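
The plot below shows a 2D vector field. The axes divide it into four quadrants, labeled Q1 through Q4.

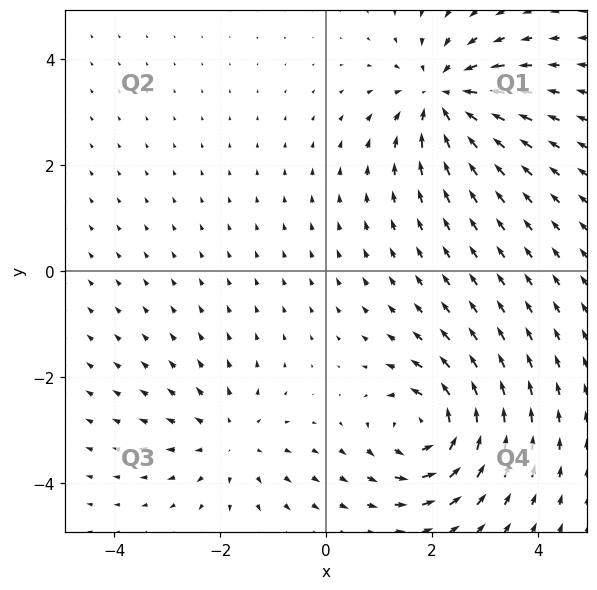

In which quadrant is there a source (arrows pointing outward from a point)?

Q3

The source sits at approximately (-1.8, -3.2), which lies in quadrant Q3. The divergence there is about +3, positive as expected for a source.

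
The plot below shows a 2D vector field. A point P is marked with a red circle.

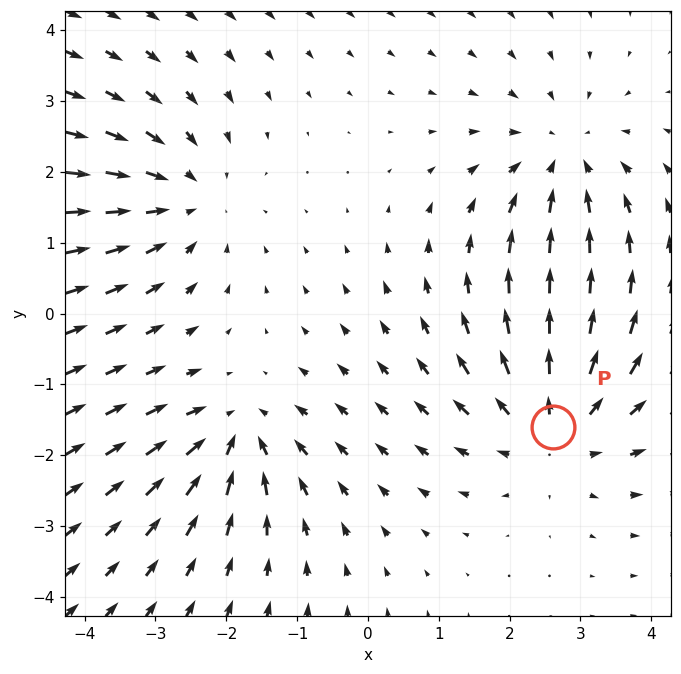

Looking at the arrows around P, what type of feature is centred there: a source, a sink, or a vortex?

source

At P (2.6, -1.6) the arrows spread outward. Divergence about +4, curl ≈0 — positive divergence with near-zero curl is a source.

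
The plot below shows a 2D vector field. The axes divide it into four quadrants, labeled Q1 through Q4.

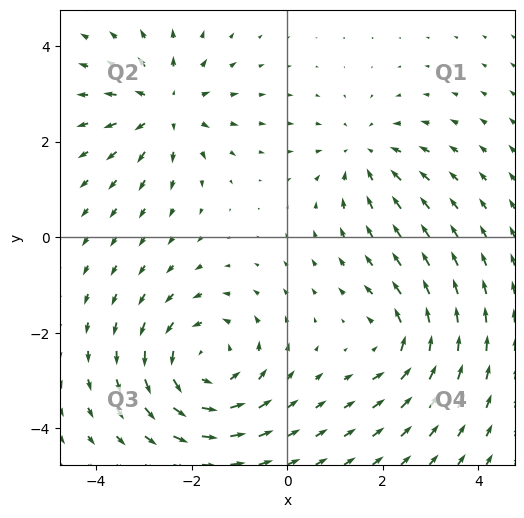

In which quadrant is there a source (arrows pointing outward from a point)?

The source sits at approximately (-2.5, 2.7), which lies in quadrant Q2. The divergence there is about +4, positive as expected for a source.

Q2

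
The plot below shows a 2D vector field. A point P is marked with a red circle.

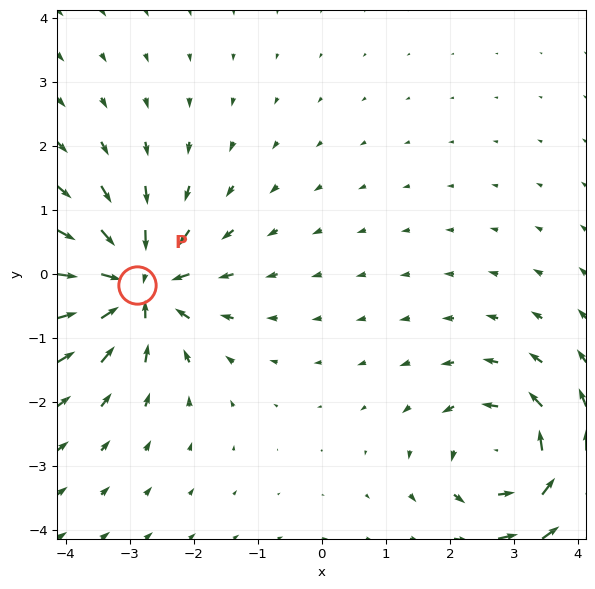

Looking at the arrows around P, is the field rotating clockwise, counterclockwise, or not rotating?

not rotating

Near P at (-2.9, -0.2) the arrows show no circulation. The curl there is ≈0.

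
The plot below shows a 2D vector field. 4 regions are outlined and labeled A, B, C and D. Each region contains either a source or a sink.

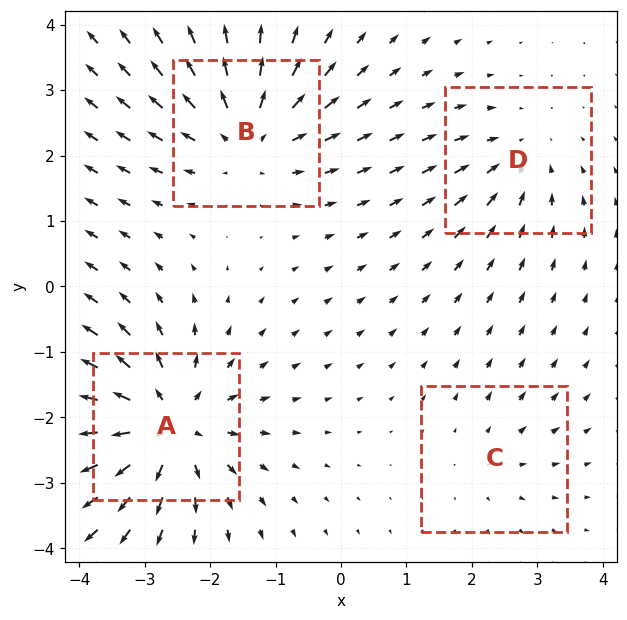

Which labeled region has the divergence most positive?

Divergence at each region's feature centre — A: about +7, B: about +6, C: about +2, D: about -4. Region A is most positive.

A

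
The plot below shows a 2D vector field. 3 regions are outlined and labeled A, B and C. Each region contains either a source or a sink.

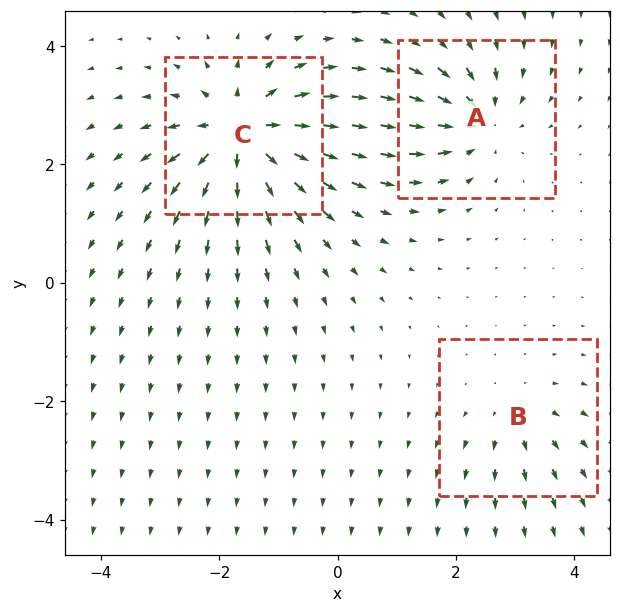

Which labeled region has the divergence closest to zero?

Divergence at each region's feature centre — A: about -4, B: about +3, C: about +6. Region B is closest to zero.

B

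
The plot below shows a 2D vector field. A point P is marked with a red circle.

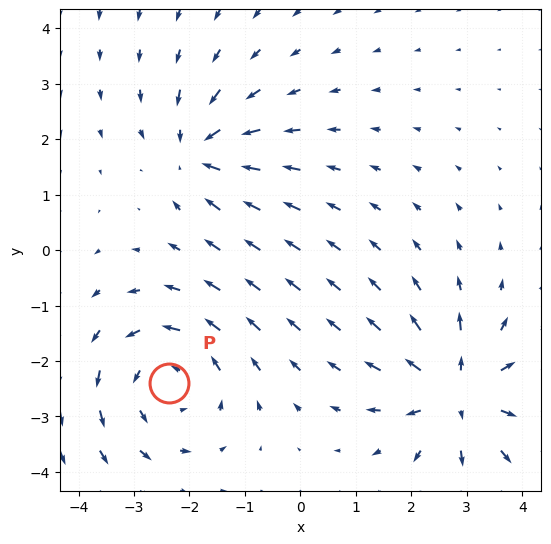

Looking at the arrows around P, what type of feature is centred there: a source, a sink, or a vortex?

vortex

At P (-2.4, -2.4) the arrows circulate counterclockwise. Divergence ≈0, curl about +3 — near-zero divergence with nonzero curl is a vortex.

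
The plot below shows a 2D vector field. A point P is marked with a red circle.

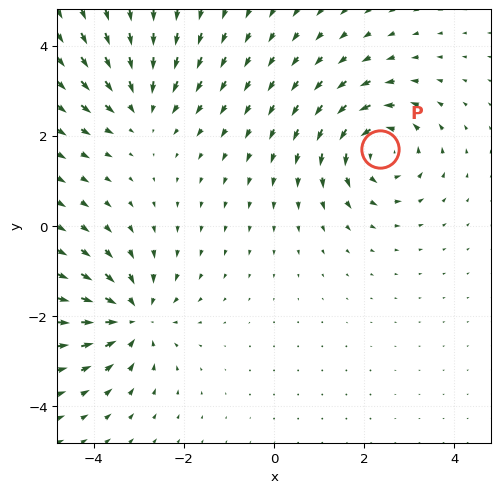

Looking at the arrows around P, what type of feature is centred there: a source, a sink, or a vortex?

vortex

At P (2.3, 1.7) the arrows circulate counterclockwise. Divergence ≈0, curl about +5 — near-zero divergence with nonzero curl is a vortex.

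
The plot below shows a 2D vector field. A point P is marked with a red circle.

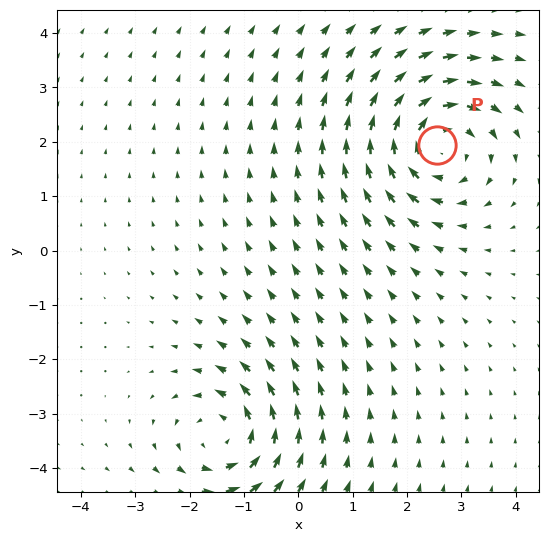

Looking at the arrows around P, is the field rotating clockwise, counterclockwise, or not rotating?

Near P at (2.5, 1.9) the arrows circulate clockwise. The curl (z-component) there is about -4; negative curl means clockwise rotation.

clockwise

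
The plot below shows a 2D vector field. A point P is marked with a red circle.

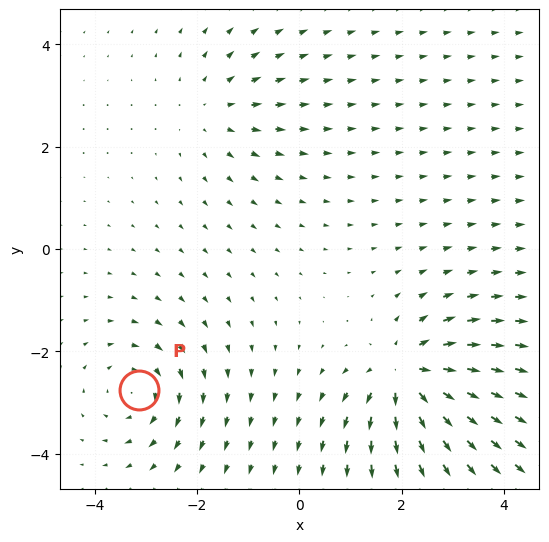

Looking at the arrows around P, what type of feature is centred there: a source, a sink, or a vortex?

vortex

At P (-3.1, -2.8) the arrows circulate clockwise. Divergence ≈0, curl about -4 — near-zero divergence with nonzero curl is a vortex.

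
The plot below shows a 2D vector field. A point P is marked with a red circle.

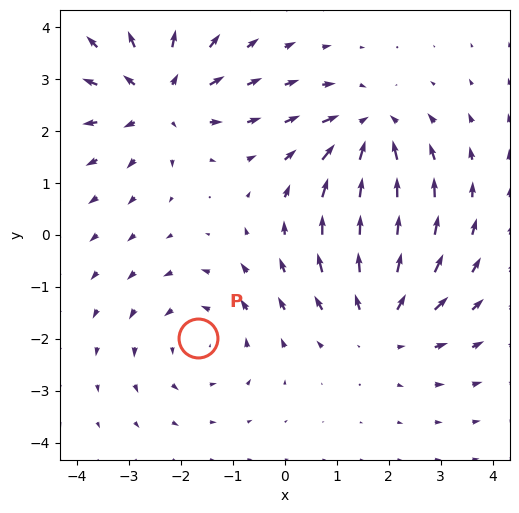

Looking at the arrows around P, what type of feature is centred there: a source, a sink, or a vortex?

At P (-1.7, -2.0) the arrows circulate counterclockwise. Divergence ≈0, curl about +3 — near-zero divergence with nonzero curl is a vortex.

vortex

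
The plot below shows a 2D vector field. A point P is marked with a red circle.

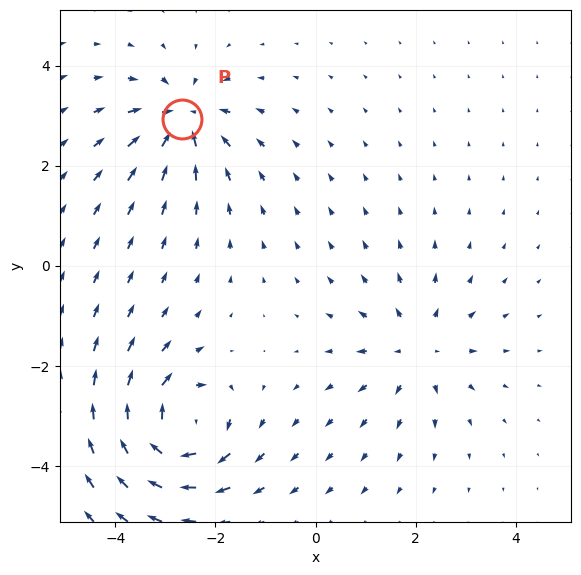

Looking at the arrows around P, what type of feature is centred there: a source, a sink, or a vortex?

sink

At P (-2.7, 2.9) the arrows converge inward. Divergence about -4, curl ≈0 — negative divergence with near-zero curl is a sink.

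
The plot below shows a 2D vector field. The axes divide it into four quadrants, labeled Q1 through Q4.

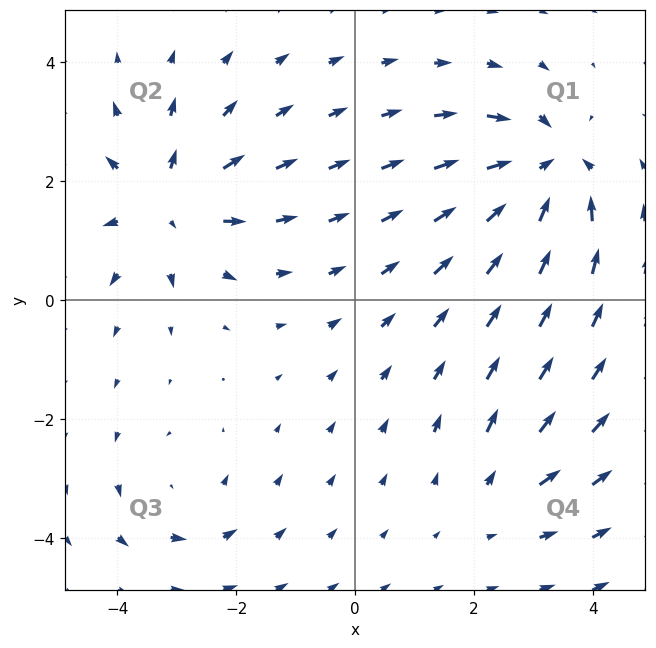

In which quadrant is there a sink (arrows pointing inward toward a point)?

The sink sits at approximately (3.2, 2.2), which lies in quadrant Q1. The divergence there is about -7, negative as expected for a sink.

Q1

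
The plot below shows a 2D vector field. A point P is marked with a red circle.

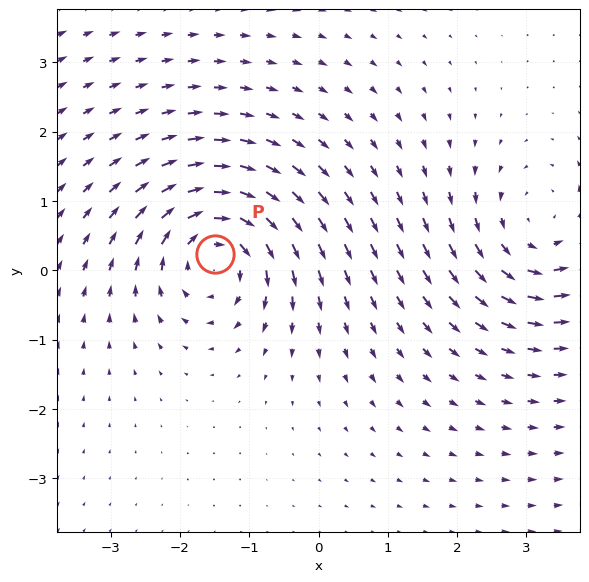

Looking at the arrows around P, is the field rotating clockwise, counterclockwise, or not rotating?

clockwise

Near P at (-1.5, 0.2) the arrows circulate clockwise. The curl (z-component) there is about -6; negative curl means clockwise rotation.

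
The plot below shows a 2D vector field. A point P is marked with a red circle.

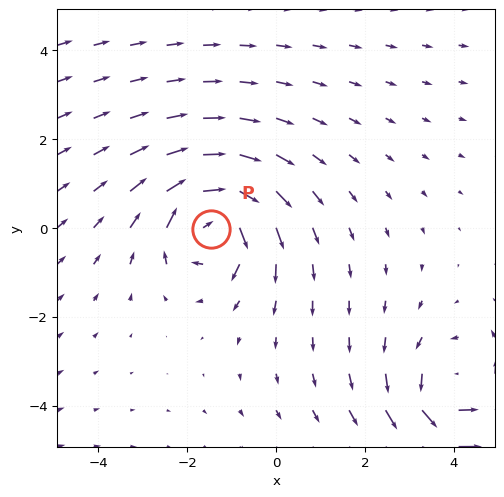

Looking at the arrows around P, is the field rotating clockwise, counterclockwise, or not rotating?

Near P at (-1.5, -0.0) the arrows circulate clockwise. The curl (z-component) there is about -4; negative curl means clockwise rotation.

clockwise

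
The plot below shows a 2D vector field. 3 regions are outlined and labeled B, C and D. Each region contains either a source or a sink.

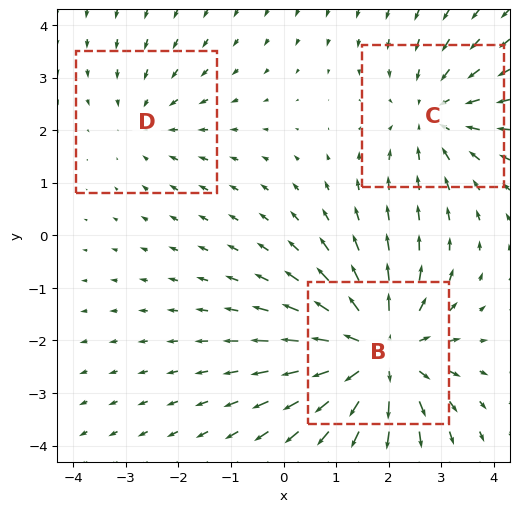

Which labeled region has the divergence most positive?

B

Divergence at each region's feature centre — B: about +4, C: about -3, D: about -2. Region B is most positive.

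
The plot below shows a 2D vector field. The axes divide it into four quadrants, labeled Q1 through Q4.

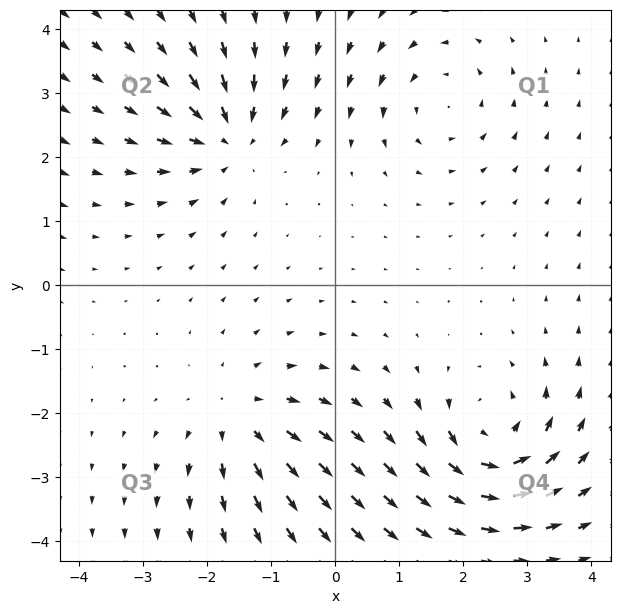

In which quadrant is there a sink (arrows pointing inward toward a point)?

The sink sits at approximately (-1.7, 2.3), which lies in quadrant Q2. The divergence there is about -5, negative as expected for a sink.

Q2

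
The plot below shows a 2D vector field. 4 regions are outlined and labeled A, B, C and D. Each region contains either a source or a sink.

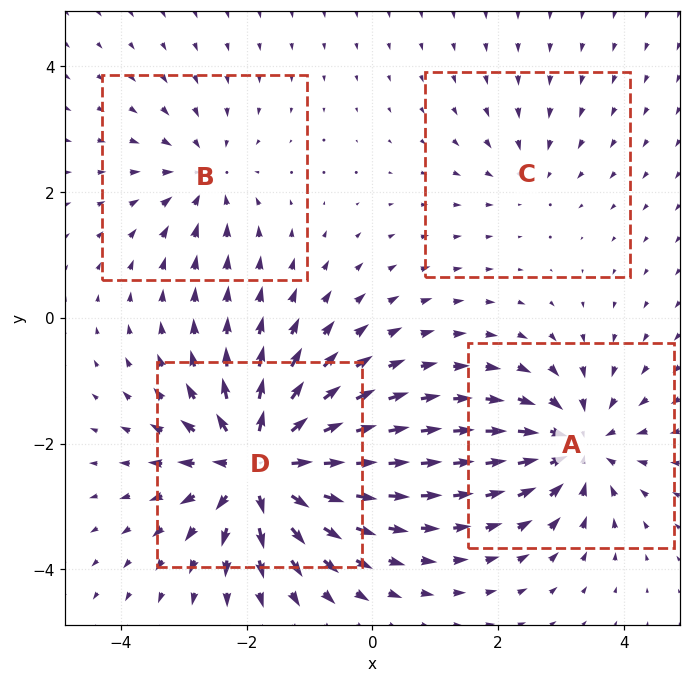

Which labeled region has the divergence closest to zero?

Divergence at each region's feature centre — A: about -6, B: about -4, C: about -2, D: about +8. Region C is closest to zero.

C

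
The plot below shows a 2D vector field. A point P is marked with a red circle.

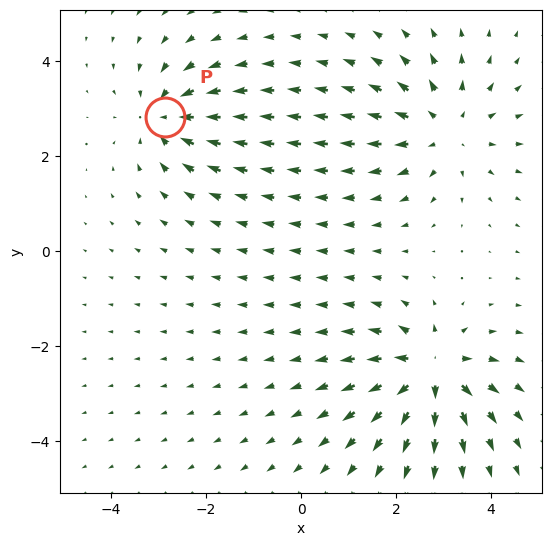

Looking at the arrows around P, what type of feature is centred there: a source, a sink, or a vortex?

At P (-2.9, 2.8) the arrows converge inward. Divergence about -4, curl ≈0 — negative divergence with near-zero curl is a sink.

sink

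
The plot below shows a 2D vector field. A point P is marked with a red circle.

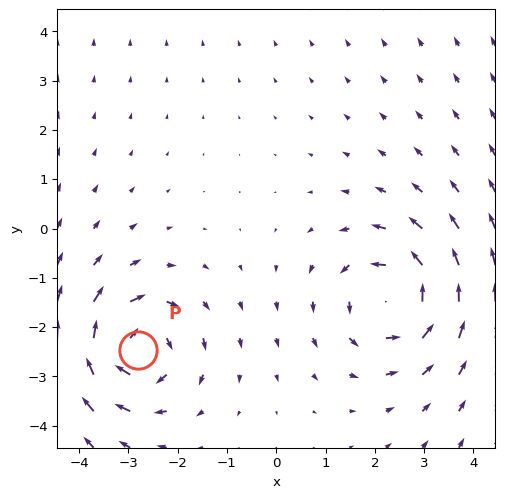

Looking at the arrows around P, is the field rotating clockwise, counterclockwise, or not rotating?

Near P at (-2.8, -2.5) the arrows circulate clockwise. The curl (z-component) there is about -5; negative curl means clockwise rotation.

clockwise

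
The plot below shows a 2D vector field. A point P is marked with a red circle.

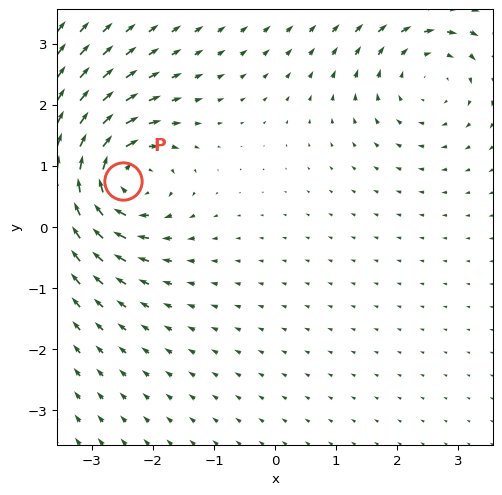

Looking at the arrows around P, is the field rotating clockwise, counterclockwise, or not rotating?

Near P at (-2.5, 0.8) the arrows circulate clockwise. The curl (z-component) there is about -6; negative curl means clockwise rotation.

clockwise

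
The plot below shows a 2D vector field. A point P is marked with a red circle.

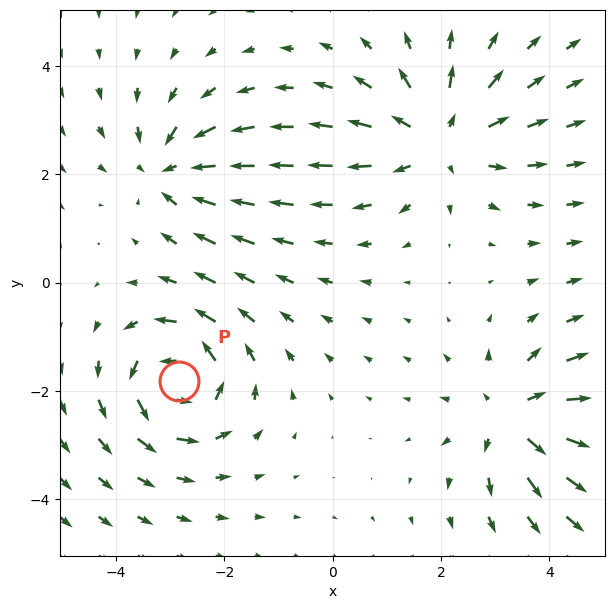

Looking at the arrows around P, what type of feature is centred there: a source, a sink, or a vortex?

At P (-2.8, -1.8) the arrows circulate counterclockwise. Divergence ≈0, curl about +5 — near-zero divergence with nonzero curl is a vortex.

vortex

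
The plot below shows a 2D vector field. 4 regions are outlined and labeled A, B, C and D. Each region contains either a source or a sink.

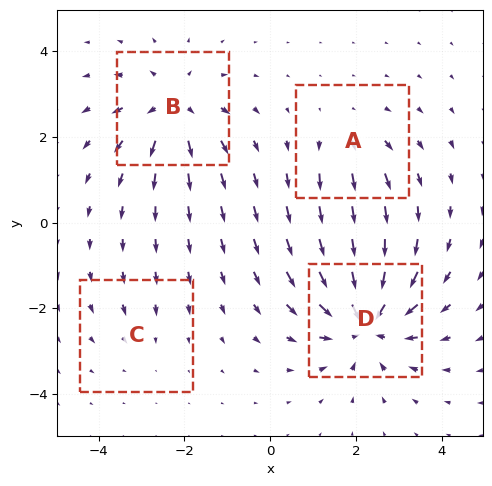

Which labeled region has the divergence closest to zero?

Divergence at each region's feature centre — A: about +3, B: about +5, C: about -2, D: about -7. Region C is closest to zero.

C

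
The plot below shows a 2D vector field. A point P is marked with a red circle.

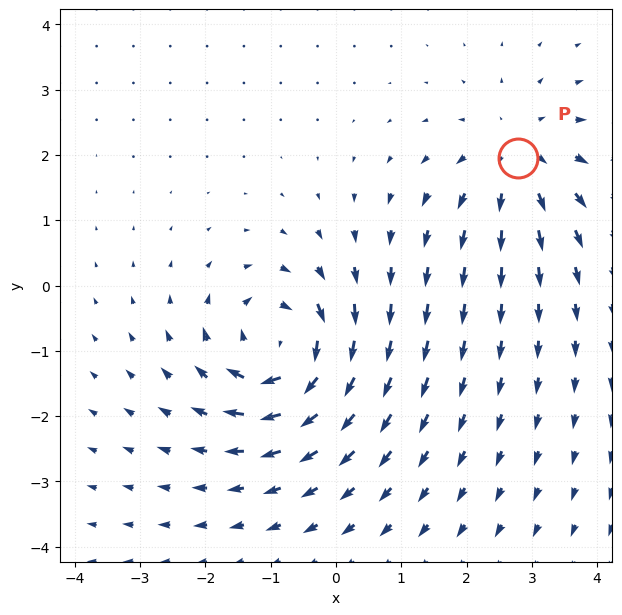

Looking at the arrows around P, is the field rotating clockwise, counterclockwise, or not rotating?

Near P at (2.8, 2.0) the arrows show no circulation. The curl there is ≈0.

not rotating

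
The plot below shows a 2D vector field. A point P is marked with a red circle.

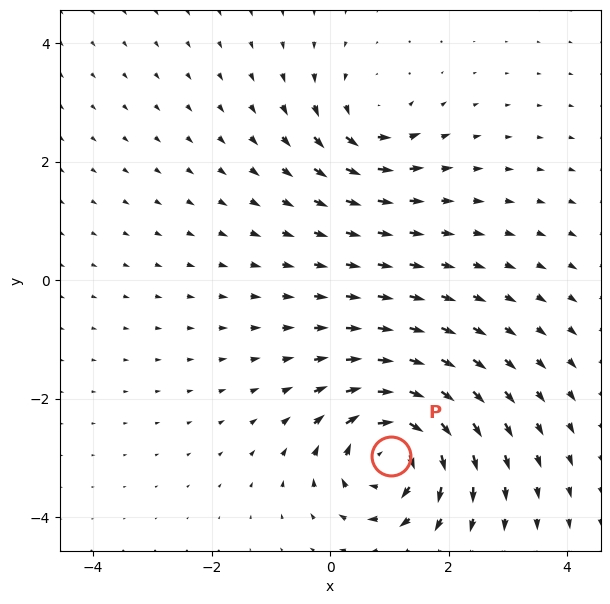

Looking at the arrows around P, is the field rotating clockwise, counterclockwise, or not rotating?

clockwise

Near P at (1.0, -3.0) the arrows circulate clockwise. The curl (z-component) there is about -7; negative curl means clockwise rotation.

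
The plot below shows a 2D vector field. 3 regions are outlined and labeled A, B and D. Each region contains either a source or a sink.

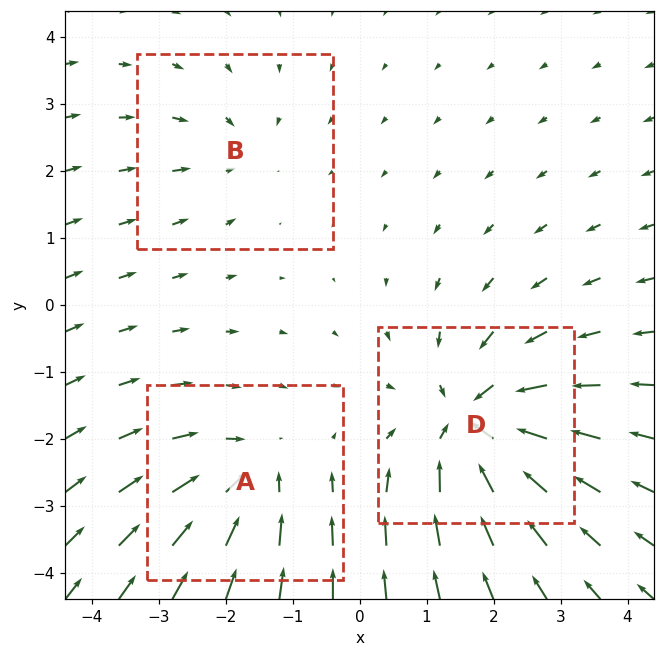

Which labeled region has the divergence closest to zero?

B

Divergence at each region's feature centre — A: about -3, B: about -2, D: about -5. Region B is closest to zero.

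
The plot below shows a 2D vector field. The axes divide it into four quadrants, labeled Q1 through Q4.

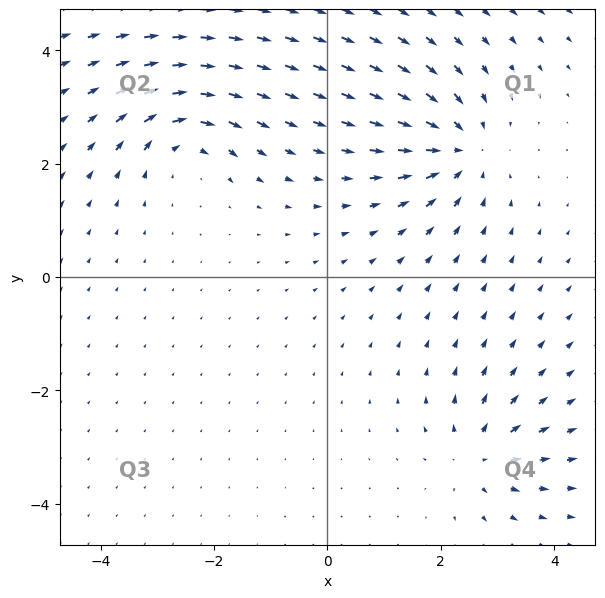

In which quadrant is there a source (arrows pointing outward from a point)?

Q4

The source sits at approximately (2.7, -3.2), which lies in quadrant Q4. The divergence there is about +3, positive as expected for a source.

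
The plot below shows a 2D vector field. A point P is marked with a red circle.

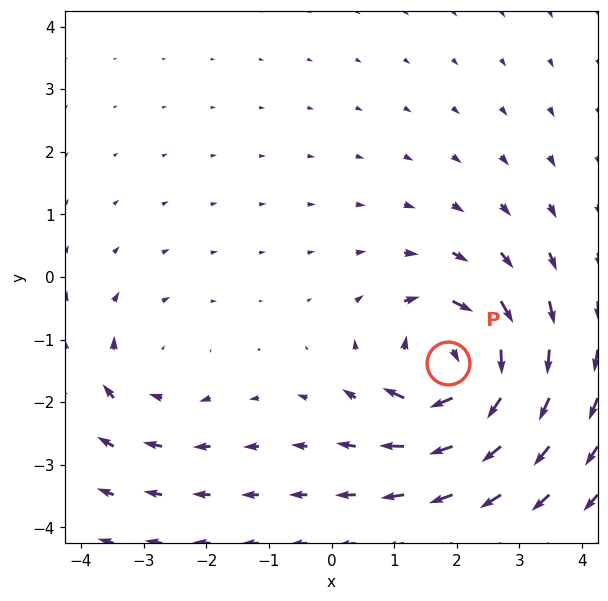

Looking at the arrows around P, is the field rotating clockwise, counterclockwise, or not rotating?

clockwise

Near P at (1.9, -1.4) the arrows circulate clockwise. The curl (z-component) there is about -6; negative curl means clockwise rotation.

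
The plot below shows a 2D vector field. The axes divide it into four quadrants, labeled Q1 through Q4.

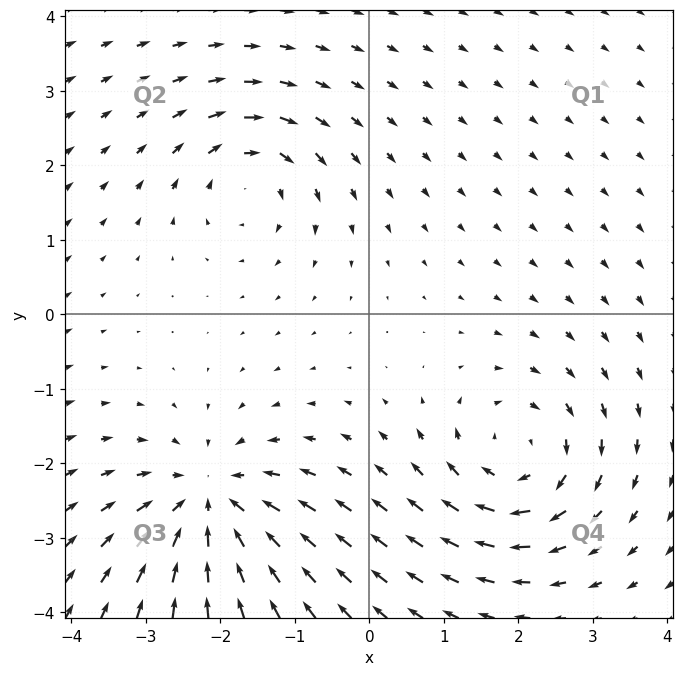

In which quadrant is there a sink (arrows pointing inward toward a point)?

Q3

The sink sits at approximately (-2.1, -2.5), which lies in quadrant Q3. The divergence there is about -5, negative as expected for a sink.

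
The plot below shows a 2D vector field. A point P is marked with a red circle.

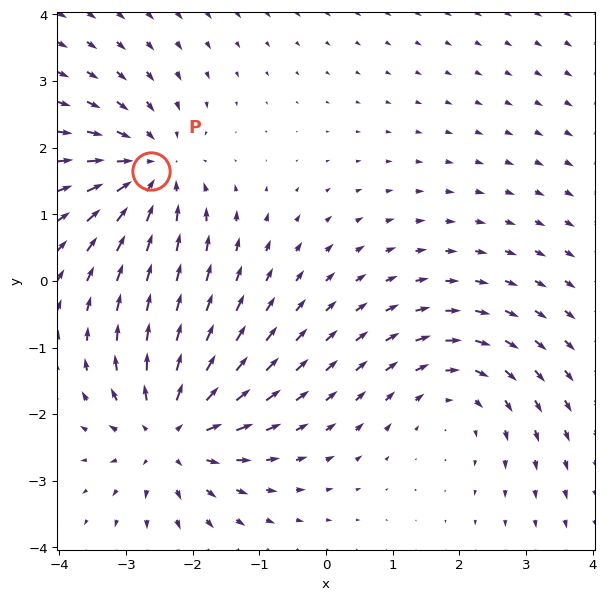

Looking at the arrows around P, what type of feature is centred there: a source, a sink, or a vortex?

sink

At P (-2.6, 1.7) the arrows converge inward. Divergence about -4, curl ≈0 — negative divergence with near-zero curl is a sink.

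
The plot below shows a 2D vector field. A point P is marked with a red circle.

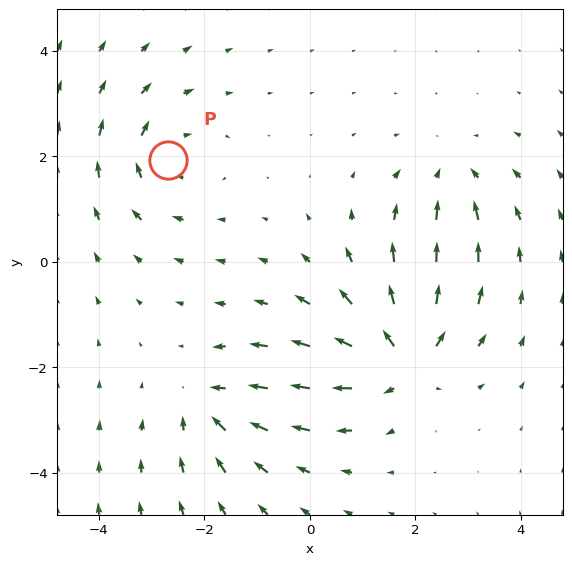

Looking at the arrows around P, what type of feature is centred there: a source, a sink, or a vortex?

At P (-2.7, 1.9) the arrows circulate clockwise. Divergence ≈0, curl about -3 — near-zero divergence with nonzero curl is a vortex.

vortex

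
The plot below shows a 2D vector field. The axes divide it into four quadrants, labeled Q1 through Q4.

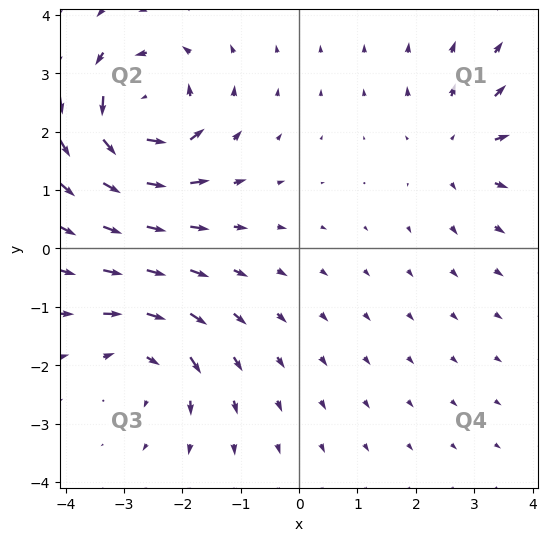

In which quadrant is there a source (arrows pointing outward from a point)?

Q1

The source sits at approximately (2.8, 1.7), which lies in quadrant Q1. The divergence there is about +3, positive as expected for a source.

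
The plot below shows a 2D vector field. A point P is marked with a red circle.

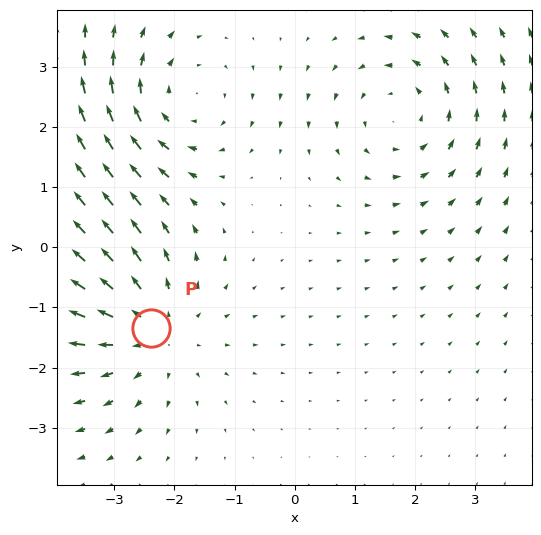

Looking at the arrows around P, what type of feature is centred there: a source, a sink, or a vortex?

source

At P (-2.4, -1.4) the arrows spread outward. Divergence about +4, curl ≈0 — positive divergence with near-zero curl is a source.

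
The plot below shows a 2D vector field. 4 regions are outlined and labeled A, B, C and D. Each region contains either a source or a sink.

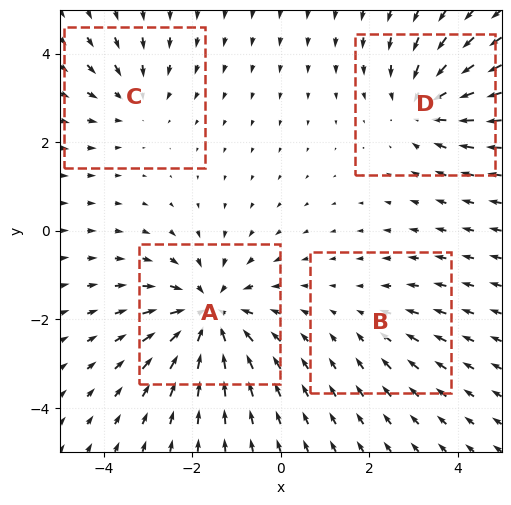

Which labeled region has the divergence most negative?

A

Divergence at each region's feature centre — A: about -6, B: about -2, C: about -3, D: about -4. Region A is most negative.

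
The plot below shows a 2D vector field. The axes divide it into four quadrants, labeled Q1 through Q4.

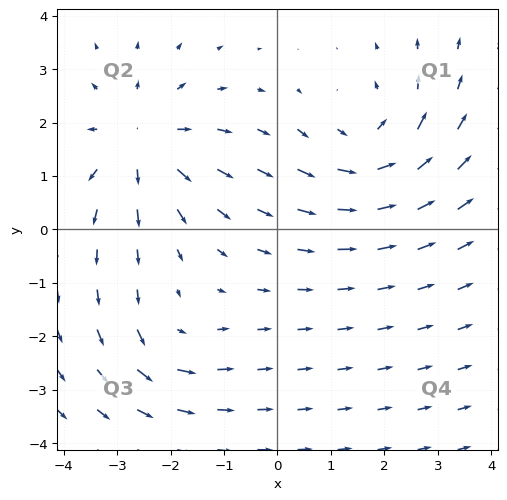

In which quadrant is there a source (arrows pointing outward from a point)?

The source sits at approximately (-2.5, 1.6), which lies in quadrant Q2. The divergence there is about +5, positive as expected for a source.

Q2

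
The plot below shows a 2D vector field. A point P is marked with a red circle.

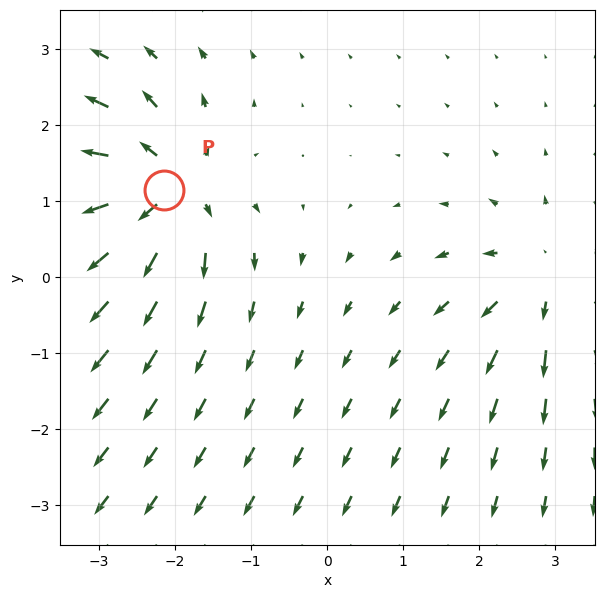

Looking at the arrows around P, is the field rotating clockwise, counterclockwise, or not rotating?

Near P at (-2.1, 1.1) the arrows show no circulation. The curl there is ≈0.

not rotating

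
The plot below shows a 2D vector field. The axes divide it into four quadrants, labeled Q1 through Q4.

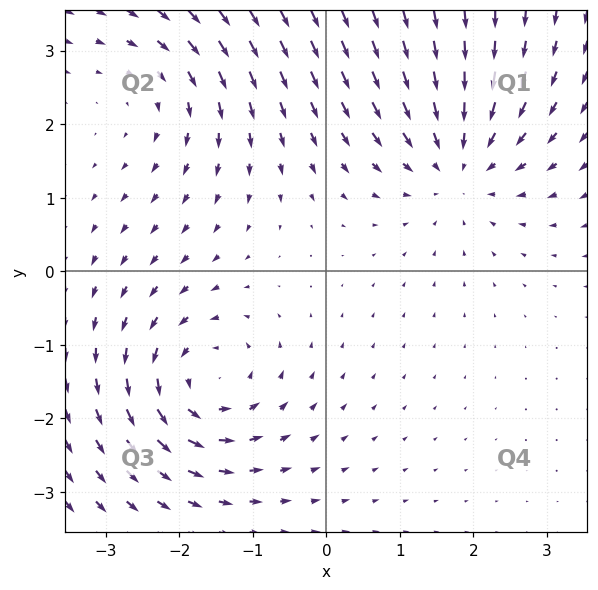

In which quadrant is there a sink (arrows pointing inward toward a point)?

Q1

The sink sits at approximately (1.8, 1.5), which lies in quadrant Q1. The divergence there is about -3, negative as expected for a sink.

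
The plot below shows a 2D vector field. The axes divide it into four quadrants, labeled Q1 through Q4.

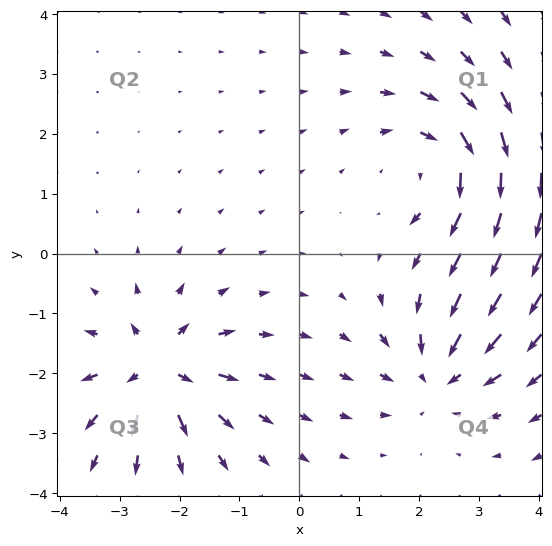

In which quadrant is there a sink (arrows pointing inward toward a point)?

Q4

The sink sits at approximately (2.3, -2.0), which lies in quadrant Q4. The divergence there is about -3, negative as expected for a sink.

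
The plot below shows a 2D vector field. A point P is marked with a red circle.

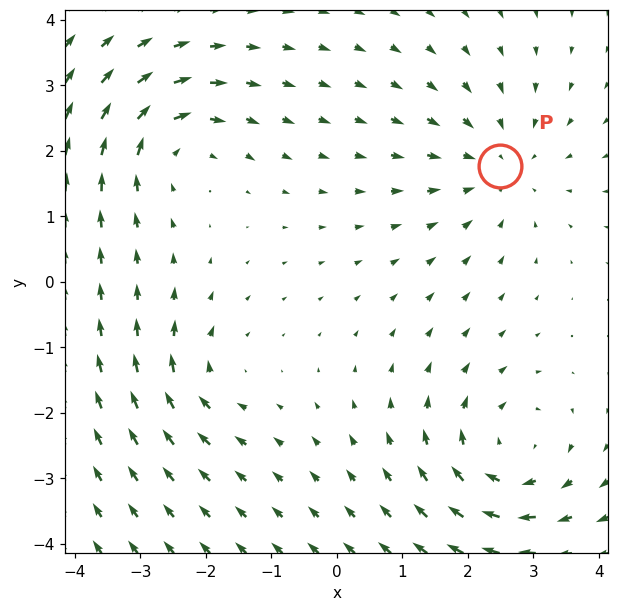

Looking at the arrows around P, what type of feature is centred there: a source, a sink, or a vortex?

At P (2.5, 1.8) the arrows converge inward. Divergence about -4, curl ≈0 — negative divergence with near-zero curl is a sink.

sink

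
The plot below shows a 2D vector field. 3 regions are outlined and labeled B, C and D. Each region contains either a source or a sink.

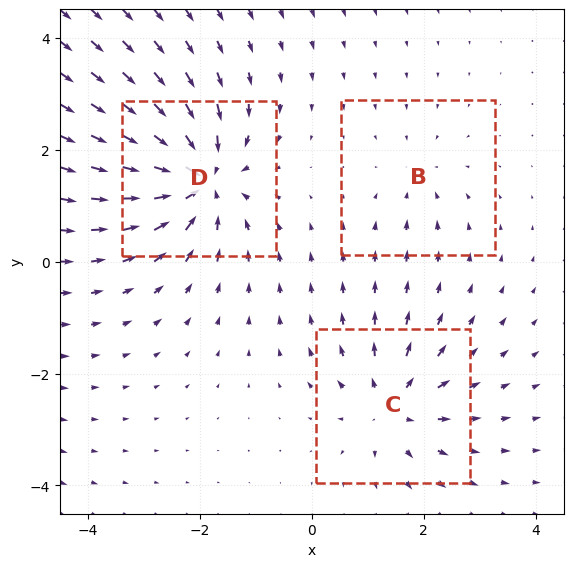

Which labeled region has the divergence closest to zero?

B

Divergence at each region's feature centre — B: about -2, C: about +4, D: about -6. Region B is closest to zero.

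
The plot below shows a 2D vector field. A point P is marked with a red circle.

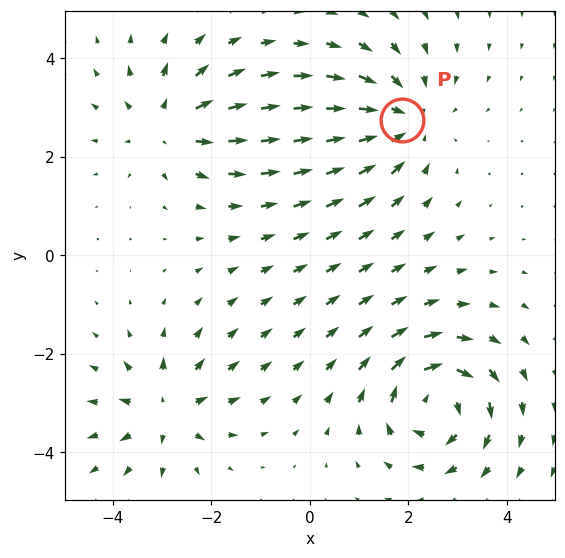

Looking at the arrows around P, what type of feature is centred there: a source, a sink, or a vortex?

At P (1.9, 2.7) the arrows converge inward. Divergence about -3, curl ≈0 — negative divergence with near-zero curl is a sink.

sink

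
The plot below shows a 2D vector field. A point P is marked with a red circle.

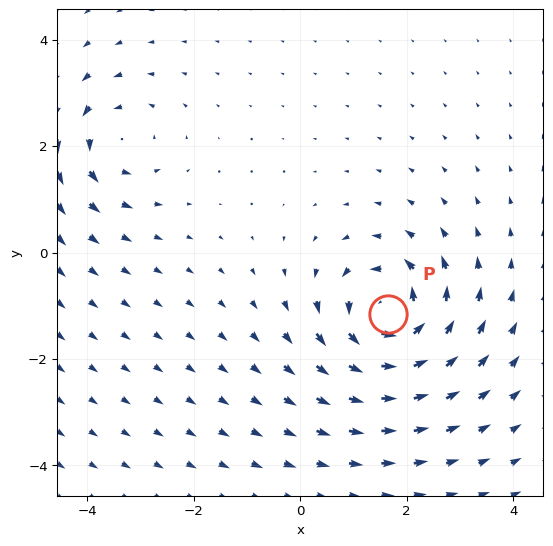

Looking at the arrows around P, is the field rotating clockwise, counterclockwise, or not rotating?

Near P at (1.7, -1.2) the arrows circulate counterclockwise. The curl (z-component) there is about +6; positive curl means counterclockwise rotation.

counterclockwise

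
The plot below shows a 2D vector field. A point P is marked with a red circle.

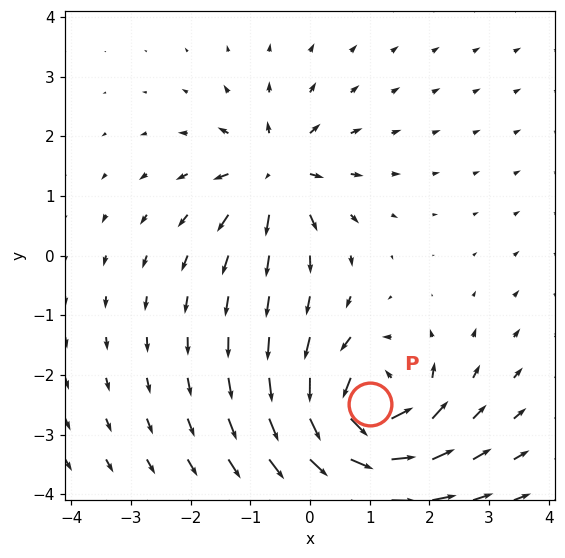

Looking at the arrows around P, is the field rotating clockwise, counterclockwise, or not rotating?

Near P at (1.0, -2.5) the arrows circulate counterclockwise. The curl (z-component) there is about +6; positive curl means counterclockwise rotation.

counterclockwise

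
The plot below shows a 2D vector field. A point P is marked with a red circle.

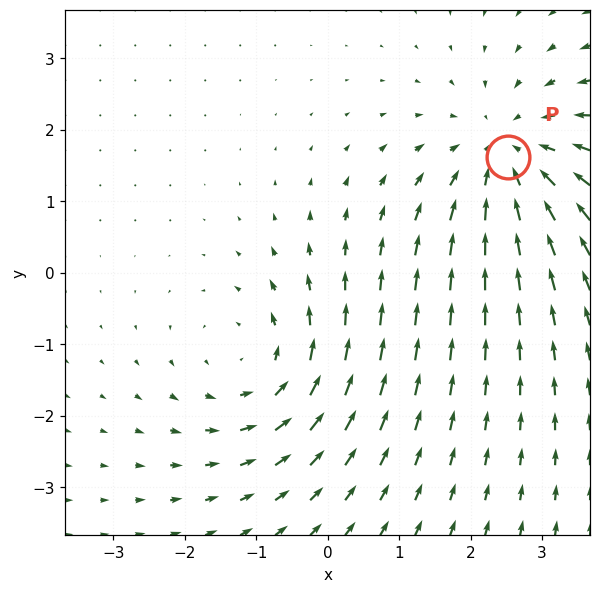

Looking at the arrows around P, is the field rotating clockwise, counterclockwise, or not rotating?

Near P at (2.5, 1.6) the arrows show no circulation. The curl there is ≈0.

not rotating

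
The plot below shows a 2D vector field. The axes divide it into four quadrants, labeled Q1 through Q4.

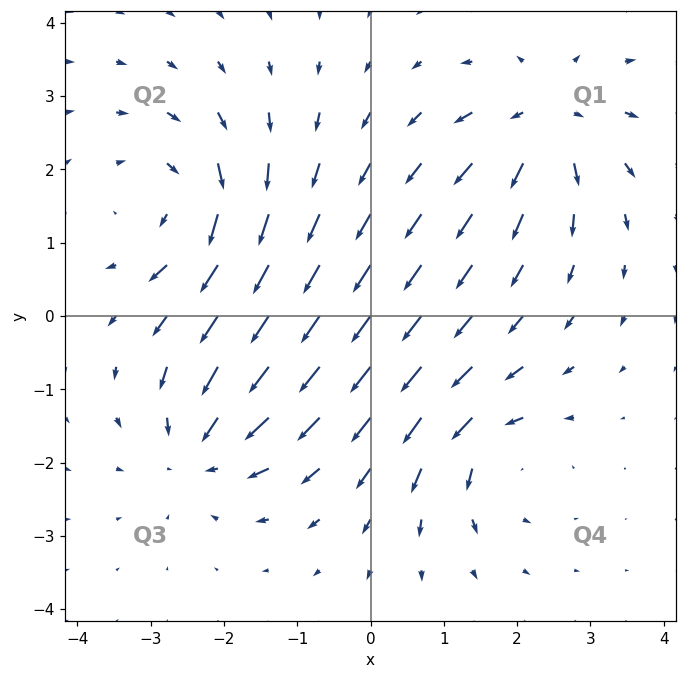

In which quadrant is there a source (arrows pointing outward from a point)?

The source sits at approximately (2.4, 2.7), which lies in quadrant Q1. The divergence there is about +4, positive as expected for a source.

Q1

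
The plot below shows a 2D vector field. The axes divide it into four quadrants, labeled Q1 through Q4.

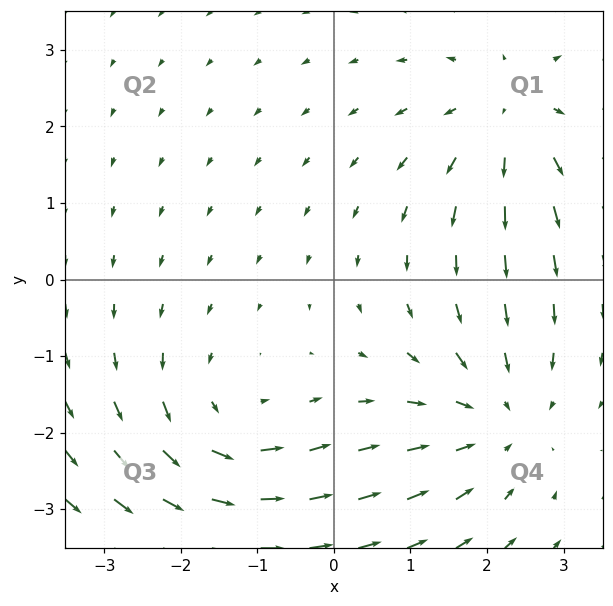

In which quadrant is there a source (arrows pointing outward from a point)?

Q1

The source sits at approximately (2.4, 2.2), which lies in quadrant Q1. The divergence there is about +3, positive as expected for a source.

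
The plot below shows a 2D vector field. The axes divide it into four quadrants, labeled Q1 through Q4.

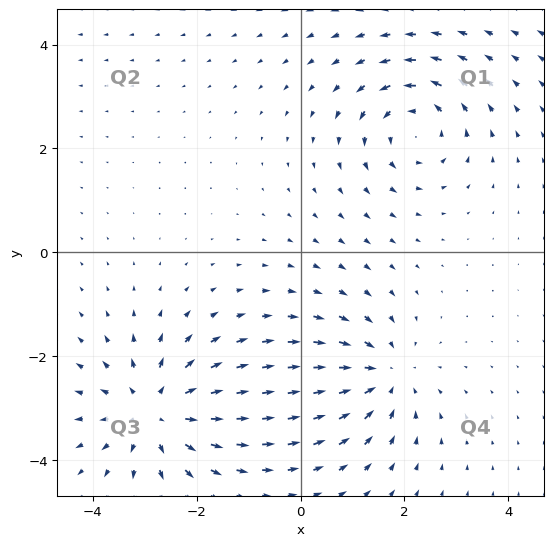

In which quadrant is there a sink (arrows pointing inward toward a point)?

The sink sits at approximately (1.6, -2.4), which lies in quadrant Q4. The divergence there is about -4, negative as expected for a sink.

Q4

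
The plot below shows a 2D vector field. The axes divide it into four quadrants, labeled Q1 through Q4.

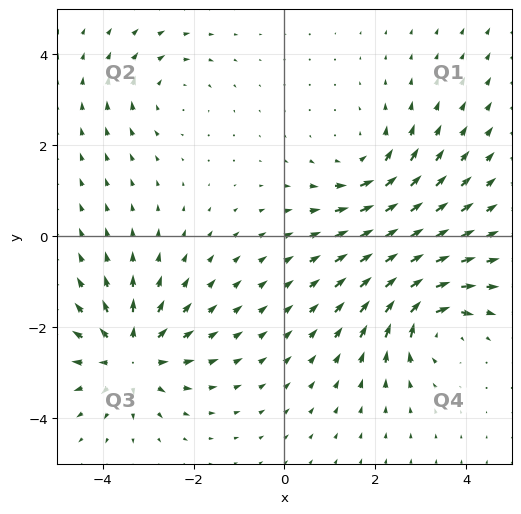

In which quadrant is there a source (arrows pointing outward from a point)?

Q3

The source sits at approximately (-3.4, -2.6), which lies in quadrant Q3. The divergence there is about +5, positive as expected for a source.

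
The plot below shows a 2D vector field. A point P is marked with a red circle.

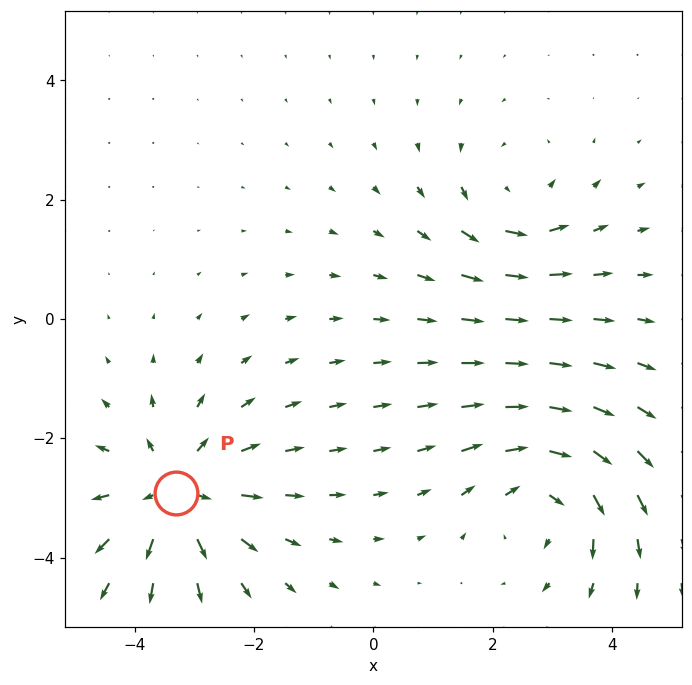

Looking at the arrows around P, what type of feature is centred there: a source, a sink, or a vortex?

source

At P (-3.3, -2.9) the arrows spread outward. Divergence about +4, curl ≈0 — positive divergence with near-zero curl is a source.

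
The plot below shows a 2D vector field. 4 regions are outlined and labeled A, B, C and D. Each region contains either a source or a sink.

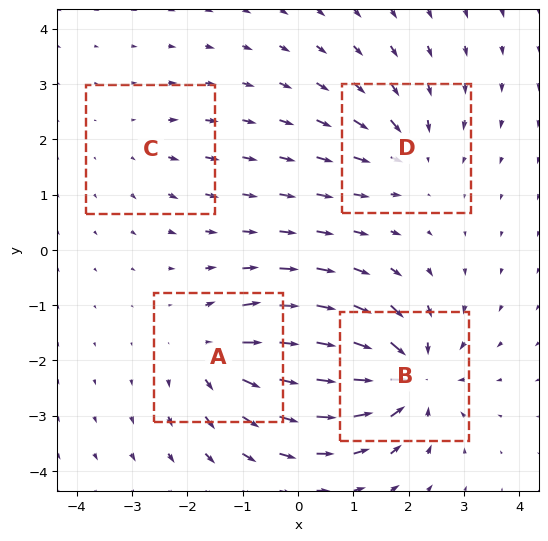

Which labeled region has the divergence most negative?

Divergence at each region's feature centre — A: about +5, B: about -7, C: about +2, D: about -4. Region B is most negative.

B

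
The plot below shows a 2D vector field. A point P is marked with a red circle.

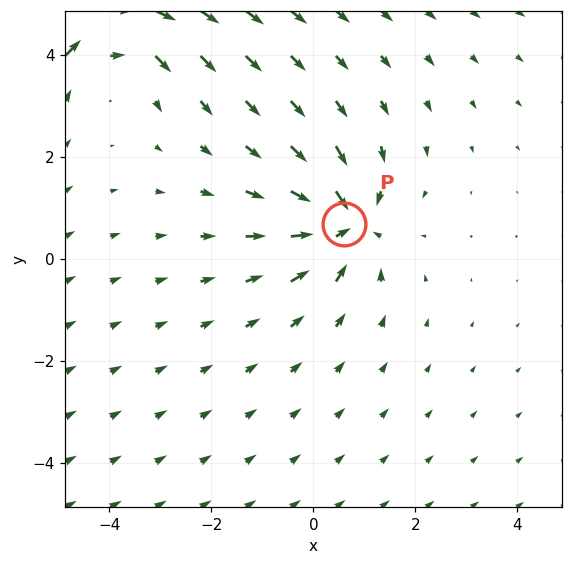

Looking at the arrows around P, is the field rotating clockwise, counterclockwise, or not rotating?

not rotating

Near P at (0.6, 0.7) the arrows show no circulation. The curl there is ≈0.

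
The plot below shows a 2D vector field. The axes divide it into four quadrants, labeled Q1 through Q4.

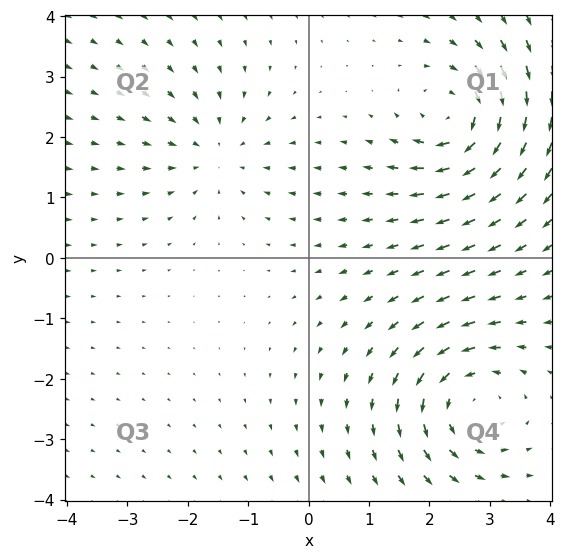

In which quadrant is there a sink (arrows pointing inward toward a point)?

The sink sits at approximately (-1.6, 1.8), which lies in quadrant Q2. The divergence there is about -3, negative as expected for a sink.

Q2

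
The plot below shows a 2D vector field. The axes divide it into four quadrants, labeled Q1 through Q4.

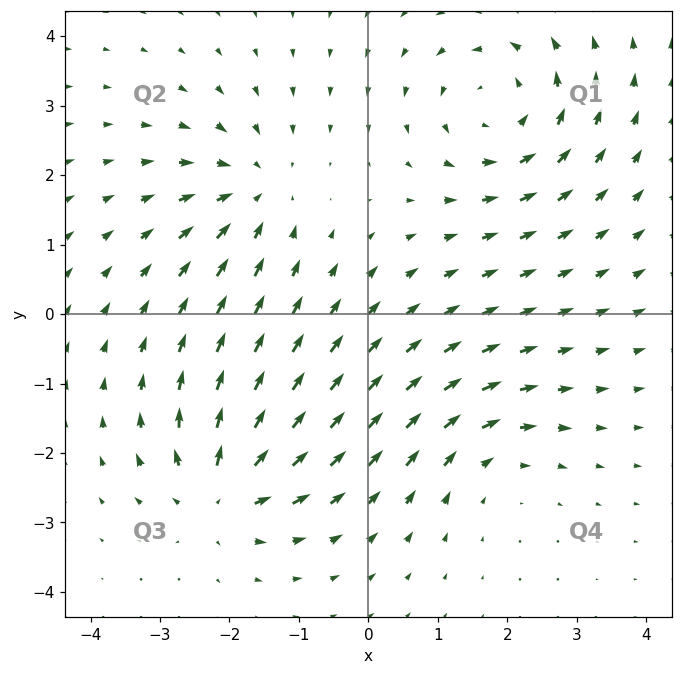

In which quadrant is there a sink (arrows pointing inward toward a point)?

Q2

The sink sits at approximately (-1.7, 1.8), which lies in quadrant Q2. The divergence there is about -4, negative as expected for a sink.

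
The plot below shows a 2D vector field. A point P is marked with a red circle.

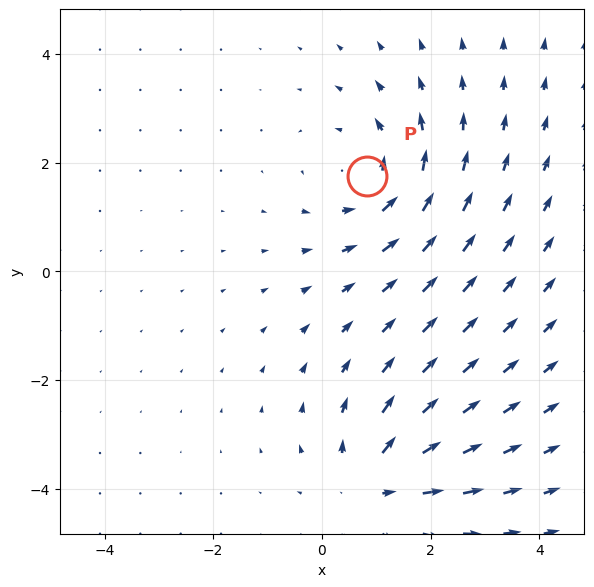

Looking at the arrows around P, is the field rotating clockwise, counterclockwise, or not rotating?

counterclockwise

Near P at (0.8, 1.8) the arrows circulate counterclockwise. The curl (z-component) there is about +3; positive curl means counterclockwise rotation.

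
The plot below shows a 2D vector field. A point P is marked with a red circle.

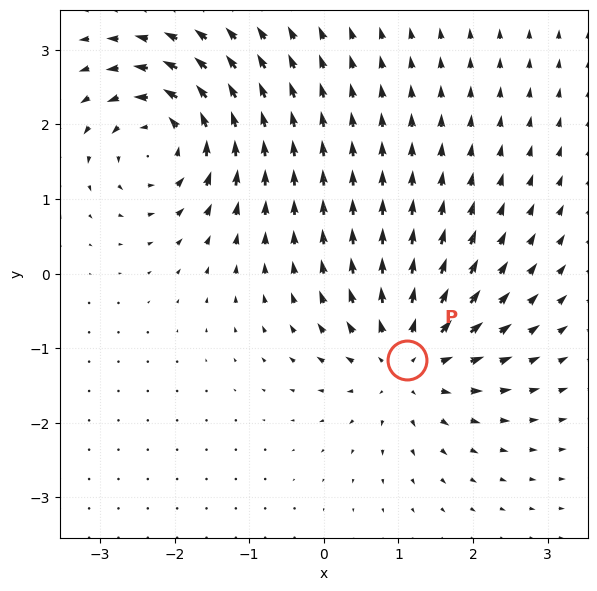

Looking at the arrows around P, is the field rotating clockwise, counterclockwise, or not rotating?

not rotating

Near P at (1.1, -1.2) the arrows show no circulation. The curl there is ≈0.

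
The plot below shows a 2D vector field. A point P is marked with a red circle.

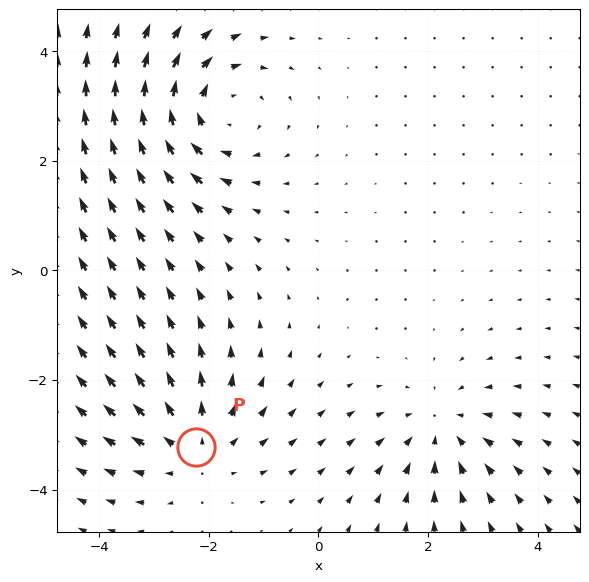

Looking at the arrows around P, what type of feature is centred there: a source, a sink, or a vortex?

At P (-2.2, -3.2) the arrows spread outward. Divergence about +4, curl ≈0 — positive divergence with near-zero curl is a source.

source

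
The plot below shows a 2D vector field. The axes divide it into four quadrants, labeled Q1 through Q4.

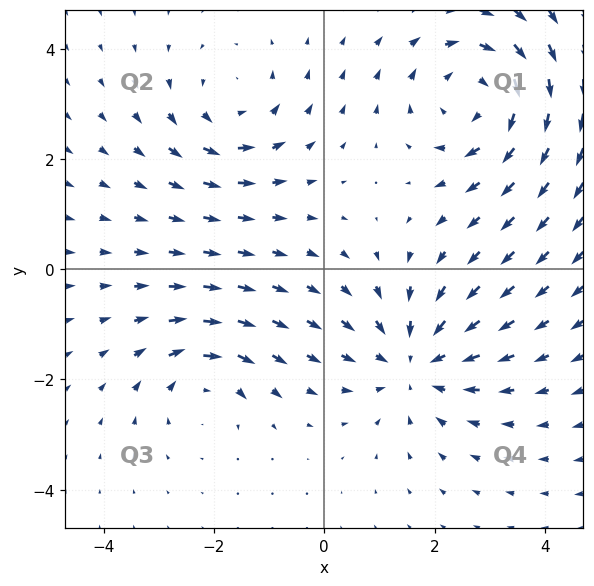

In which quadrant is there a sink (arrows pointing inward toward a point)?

The sink sits at approximately (1.6, -1.7), which lies in quadrant Q4. The divergence there is about -4, negative as expected for a sink.

Q4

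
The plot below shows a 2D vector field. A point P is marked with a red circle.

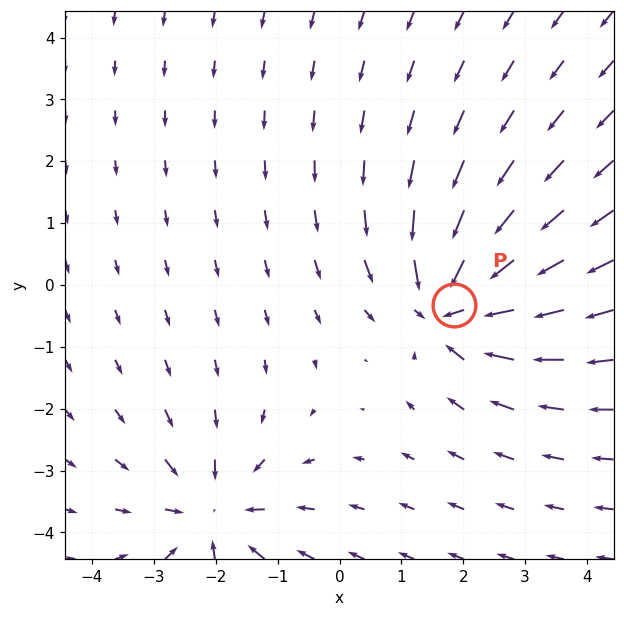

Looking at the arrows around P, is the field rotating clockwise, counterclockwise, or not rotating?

not rotating

Near P at (1.8, -0.3) the arrows show no circulation. The curl there is ≈0.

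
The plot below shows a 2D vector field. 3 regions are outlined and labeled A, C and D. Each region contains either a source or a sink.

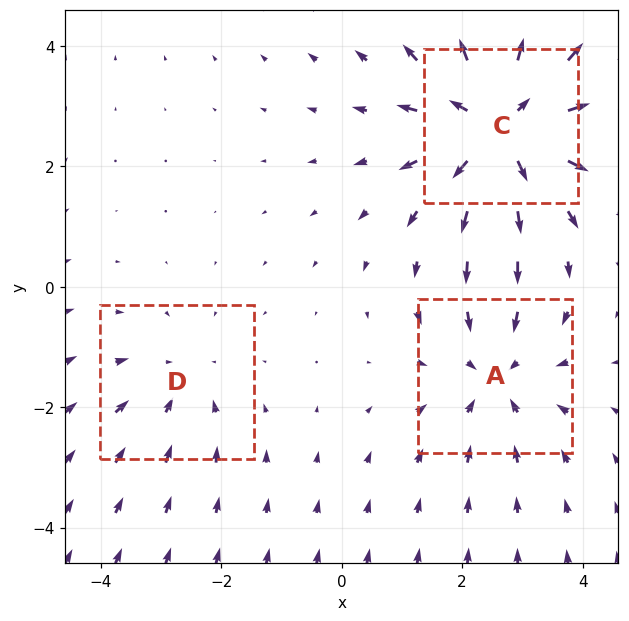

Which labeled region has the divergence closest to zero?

D

Divergence at each region's feature centre — A: about -3, C: about +4, D: about -2. Region D is closest to zero.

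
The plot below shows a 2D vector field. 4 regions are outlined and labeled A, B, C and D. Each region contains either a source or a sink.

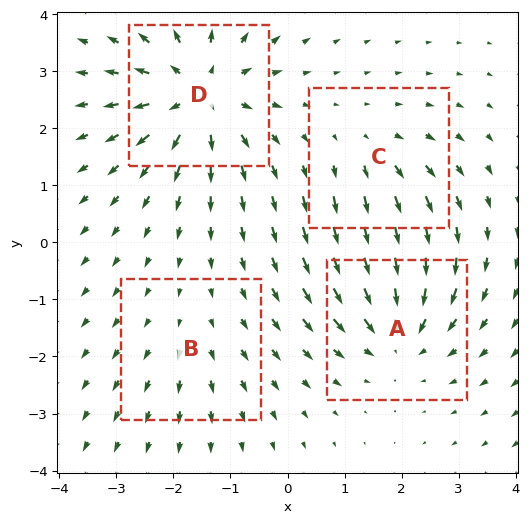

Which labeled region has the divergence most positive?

Divergence at each region's feature centre — A: about -5, B: about +2, C: about +3, D: about +7. Region D is most positive.

D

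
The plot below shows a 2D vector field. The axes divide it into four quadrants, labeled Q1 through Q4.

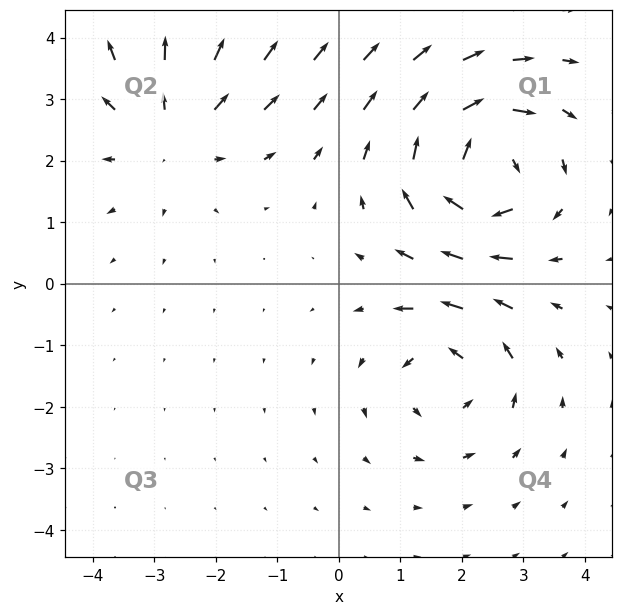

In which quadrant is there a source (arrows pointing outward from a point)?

The source sits at approximately (-2.7, 2.5), which lies in quadrant Q2. The divergence there is about +3, positive as expected for a source.

Q2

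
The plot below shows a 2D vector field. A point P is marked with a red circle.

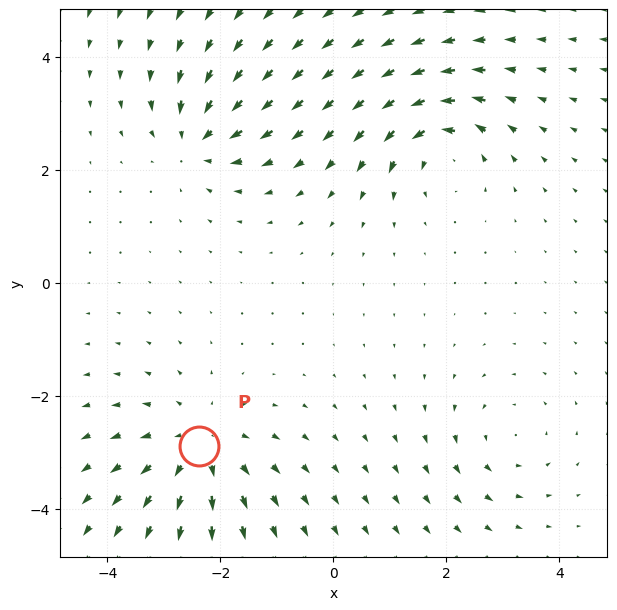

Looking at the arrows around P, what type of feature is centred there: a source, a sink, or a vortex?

At P (-2.4, -2.9) the arrows spread outward. Divergence about +4, curl ≈0 — positive divergence with near-zero curl is a source.

source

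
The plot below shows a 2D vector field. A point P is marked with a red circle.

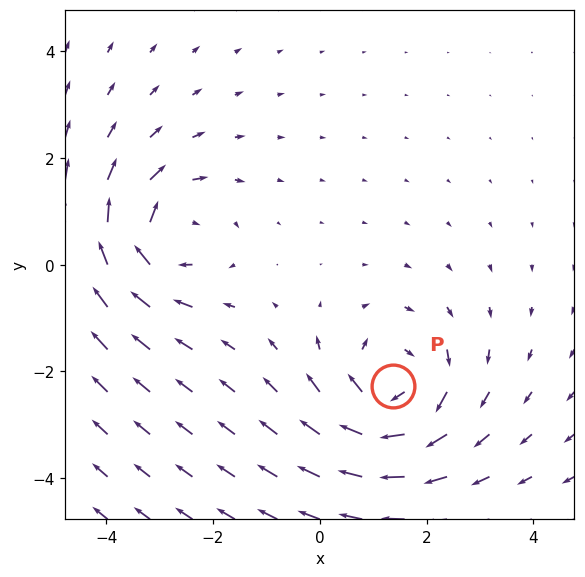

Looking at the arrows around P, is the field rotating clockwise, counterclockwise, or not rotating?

Near P at (1.4, -2.3) the arrows circulate clockwise. The curl (z-component) there is about -6; negative curl means clockwise rotation.

clockwise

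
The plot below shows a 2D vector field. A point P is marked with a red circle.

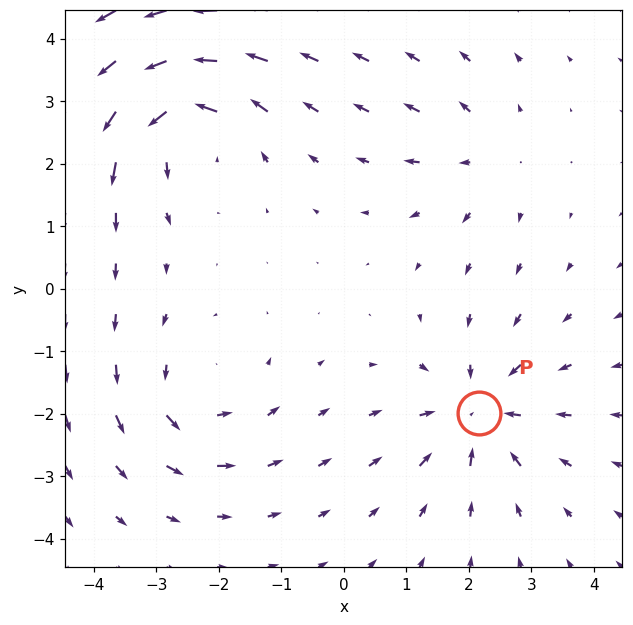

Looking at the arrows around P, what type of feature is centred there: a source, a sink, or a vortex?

At P (2.2, -2.0) the arrows converge inward. Divergence about -5, curl ≈0 — negative divergence with near-zero curl is a sink.

sink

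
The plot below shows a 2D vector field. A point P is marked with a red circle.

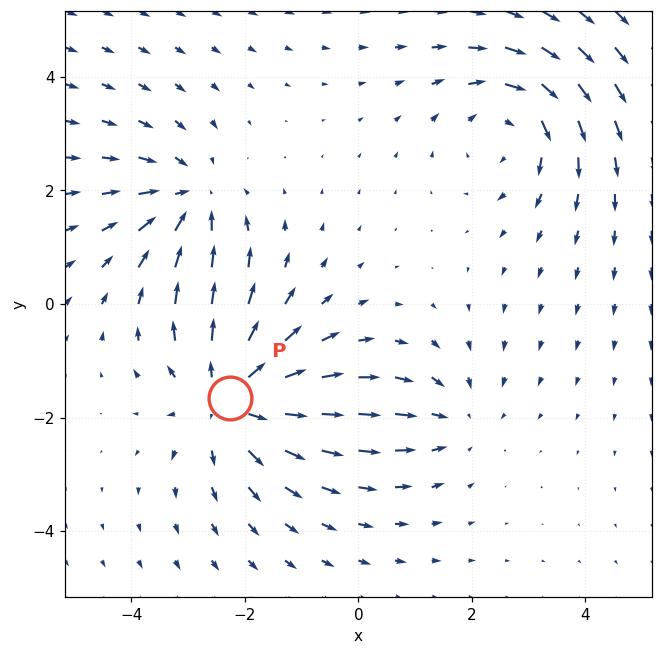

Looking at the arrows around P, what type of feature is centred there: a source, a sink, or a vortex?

At P (-2.3, -1.7) the arrows spread outward. Divergence about +4, curl ≈0 — positive divergence with near-zero curl is a source.

source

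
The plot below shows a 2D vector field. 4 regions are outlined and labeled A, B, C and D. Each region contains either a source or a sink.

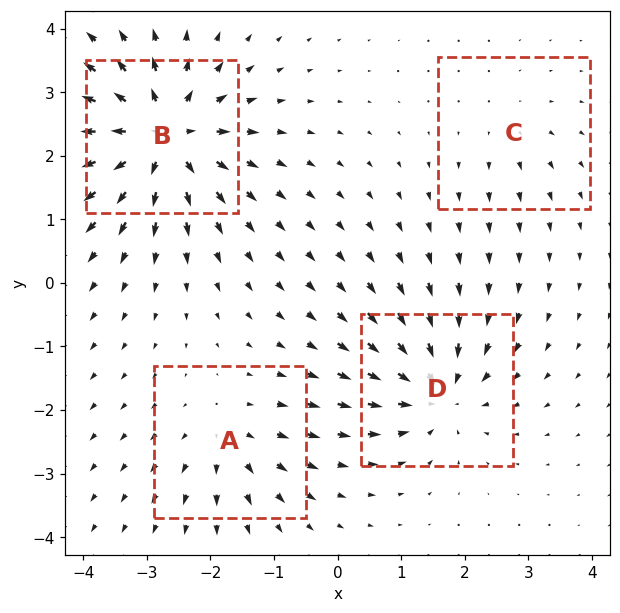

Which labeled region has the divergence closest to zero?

C

Divergence at each region's feature centre — A: about +4, B: about +9, C: about +3, D: about -7. Region C is closest to zero.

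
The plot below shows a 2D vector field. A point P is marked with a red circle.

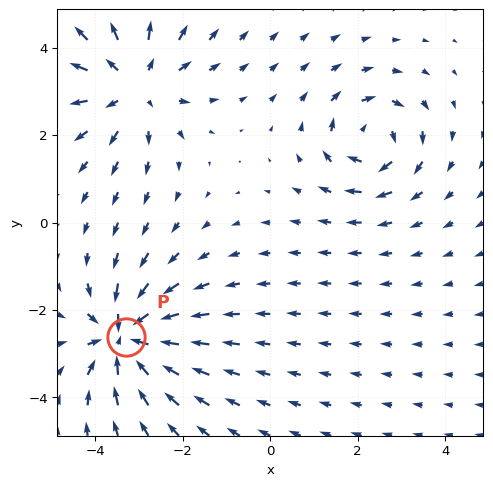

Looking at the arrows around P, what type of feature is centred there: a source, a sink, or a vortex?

At P (-3.3, -2.6) the arrows converge inward. Divergence about -6, curl ≈0 — negative divergence with near-zero curl is a sink.

sink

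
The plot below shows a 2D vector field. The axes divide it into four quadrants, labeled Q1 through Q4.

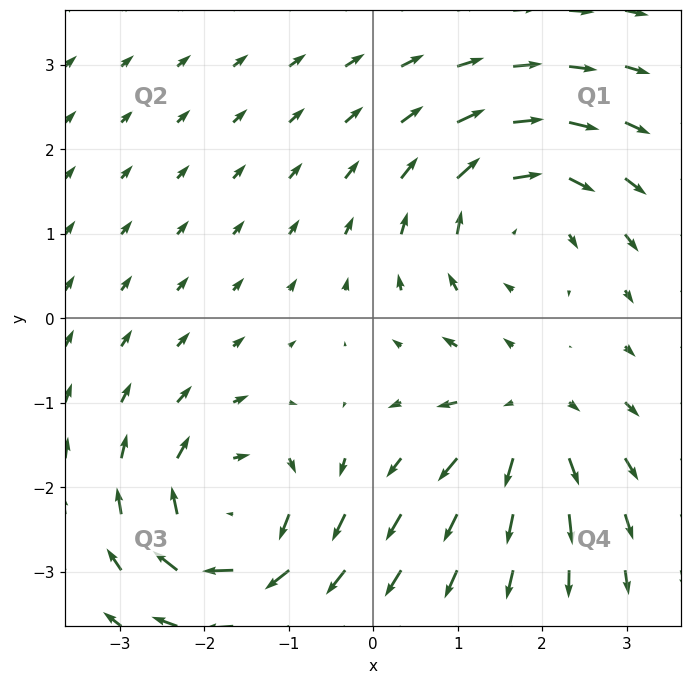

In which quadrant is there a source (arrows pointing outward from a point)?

The source sits at approximately (1.8, -1.2), which lies in quadrant Q4. The divergence there is about +4, positive as expected for a source.

Q4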